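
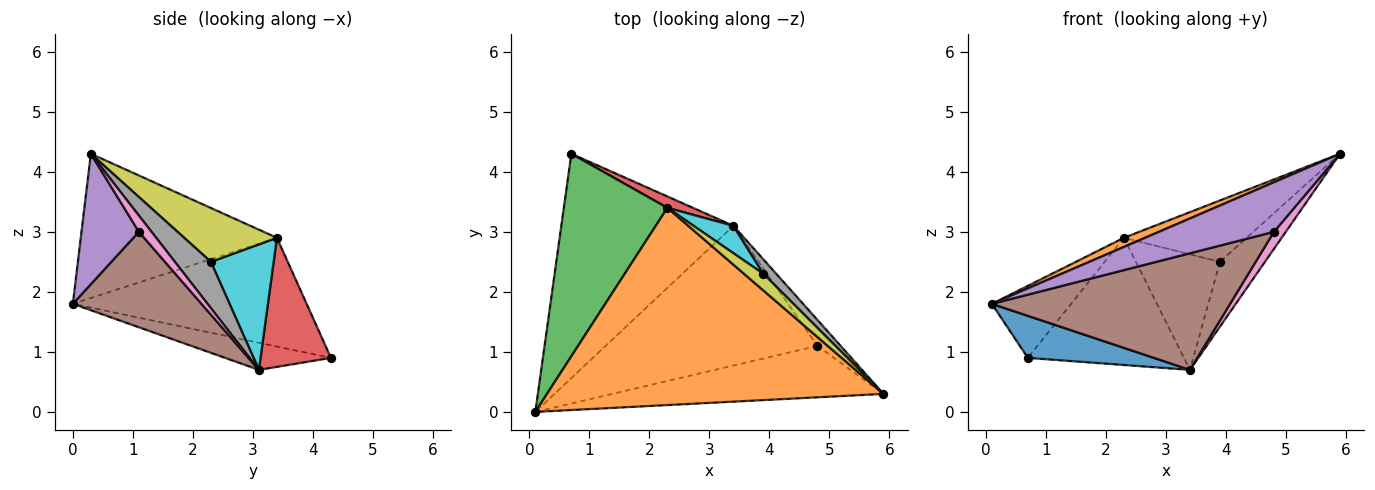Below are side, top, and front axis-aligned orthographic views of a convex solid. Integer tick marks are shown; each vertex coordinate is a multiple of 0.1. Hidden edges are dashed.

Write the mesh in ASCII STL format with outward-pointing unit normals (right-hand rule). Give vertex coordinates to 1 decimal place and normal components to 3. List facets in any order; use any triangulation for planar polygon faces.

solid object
 facet normal -0.153 -0.182 -0.971
  outer loop
   vertex 3.4 3.1 0.7
   vertex 0.1 0.0 1.8
   vertex 0.7 4.3 0.9
  endloop
 endfacet
 facet normal -0.394 -0.042 0.918
  outer loop
   vertex 2.3 3.4 2.9
   vertex 0.1 0.0 1.8
   vertex 5.9 0.3 4.3
  endloop
 endfacet
 facet normal -0.703 0.238 0.670
  outer loop
   vertex 2.3 3.4 2.9
   vertex 0.7 4.3 0.9
   vertex 0.1 0.0 1.8
  endloop
 endfacet
 facet normal 0.410 0.909 0.081
  outer loop
   vertex 2.3 3.4 2.9
   vertex 3.4 3.1 0.7
   vertex 0.7 4.3 0.9
  endloop
 endfacet
 facet normal 0.327 -0.656 -0.680
  outer loop
   vertex 4.8 1.1 3.0
   vertex 5.9 0.3 4.3
   vertex 0.1 0.0 1.8
  endloop
 endfacet
 facet normal 0.327 -0.606 -0.726
  outer loop
   vertex 4.8 1.1 3.0
   vertex 0.1 0.0 1.8
   vertex 3.4 3.1 0.7
  endloop
 endfacet
 facet normal 0.507 -0.474 -0.720
  outer loop
   vertex 4.8 1.1 3.0
   vertex 3.4 3.1 0.7
   vertex 5.9 0.3 4.3
  endloop
 endfacet
 facet normal 0.615 0.769 0.171
  outer loop
   vertex 3.9 2.3 2.5
   vertex 5.9 0.3 4.3
   vertex 3.4 3.1 0.7
  endloop
 endfacet
 facet normal 0.589 0.780 0.212
  outer loop
   vertex 3.9 2.3 2.5
   vertex 2.3 3.4 2.9
   vertex 5.9 0.3 4.3
  endloop
 endfacet
 facet normal 0.588 0.787 0.187
  outer loop
   vertex 3.9 2.3 2.5
   vertex 3.4 3.1 0.7
   vertex 2.3 3.4 2.9
  endloop
 endfacet
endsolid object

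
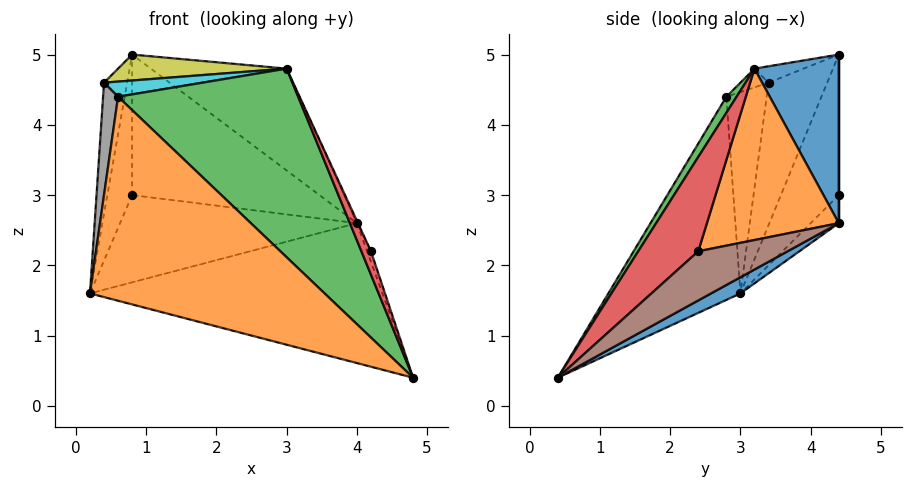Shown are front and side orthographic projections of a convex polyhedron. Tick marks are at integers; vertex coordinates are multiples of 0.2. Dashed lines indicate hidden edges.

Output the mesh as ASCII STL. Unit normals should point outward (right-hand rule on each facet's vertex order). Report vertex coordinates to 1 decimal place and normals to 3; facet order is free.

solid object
 facet normal 0.049 0.489 -0.871
  outer loop
   vertex 4.0 4.4 2.6
   vertex 4.8 0.4 0.4
   vertex 0.2 3.0 1.6
  endloop
 endfacet
 facet normal -0.490 -0.871 0.008
  outer loop
   vertex 0.6 2.8 4.4
   vertex 0.2 3.0 1.6
   vertex 4.8 0.4 0.4
  endloop
 endfacet
 facet normal -0.086 0.723 -0.686
  outer loop
   vertex 0.8 4.4 3.0
   vertex 4.0 4.4 2.6
   vertex 0.2 3.0 1.6
  endloop
 endfacet
 facet normal -0.919 0.394 0.000
  outer loop
   vertex 0.8 4.4 3.0
   vertex 0.2 3.0 1.6
   vertex 0.8 4.4 5.0
  endloop
 endfacet
 facet normal 0.000 1.000 0.000
  outer loop
   vertex 0.8 4.4 3.0
   vertex 0.8 4.4 5.0
   vertex 4.0 4.4 2.6
  endloop
 endfacet
 facet normal 0.961 0.041 0.274
  outer loop
   vertex 4.2 2.4 2.2
   vertex 4.8 0.4 0.4
   vertex 4.0 4.4 2.6
  endloop
 endfacet
 facet normal -0.930 0.367 0.013
  outer loop
   vertex 0.4 3.4 4.6
   vertex 0.8 4.4 5.0
   vertex 0.2 3.0 1.6
  endloop
 endfacet
 facet normal -0.932 -0.347 0.108
  outer loop
   vertex 0.4 3.4 4.6
   vertex 0.2 3.0 1.6
   vertex 0.6 2.8 4.4
  endloop
 endfacet
 facet normal -0.098 -0.336 0.937
  outer loop
   vertex 3.0 3.2 4.8
   vertex 0.8 4.4 5.0
   vertex 0.4 3.4 4.6
  endloop
 endfacet
 facet normal -0.098 -0.344 0.934
  outer loop
   vertex 3.0 3.2 4.8
   vertex 0.4 3.4 4.6
   vertex 0.6 2.8 4.4
  endloop
 endfacet
 facet normal 0.431 0.695 0.575
  outer loop
   vertex 3.0 3.2 4.8
   vertex 4.0 4.4 2.6
   vertex 0.8 4.4 5.0
  endloop
 endfacet
 facet normal 0.909 0.007 0.417
  outer loop
   vertex 3.0 3.2 4.8
   vertex 4.2 2.4 2.2
   vertex 4.0 4.4 2.6
  endloop
 endfacet
 facet normal 0.047 -0.834 0.550
  outer loop
   vertex 3.0 3.2 4.8
   vertex 0.6 2.8 4.4
   vertex 4.8 0.4 0.4
  endloop
 endfacet
 facet normal 0.882 -0.141 0.450
  outer loop
   vertex 3.0 3.2 4.8
   vertex 4.8 0.4 0.4
   vertex 4.2 2.4 2.2
  endloop
 endfacet
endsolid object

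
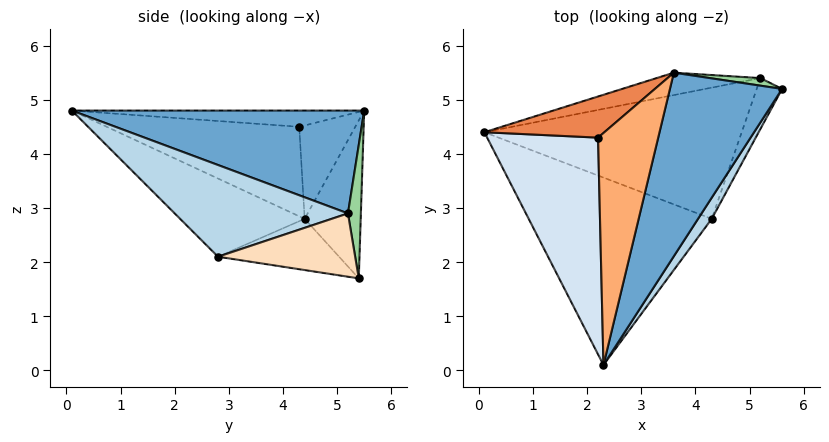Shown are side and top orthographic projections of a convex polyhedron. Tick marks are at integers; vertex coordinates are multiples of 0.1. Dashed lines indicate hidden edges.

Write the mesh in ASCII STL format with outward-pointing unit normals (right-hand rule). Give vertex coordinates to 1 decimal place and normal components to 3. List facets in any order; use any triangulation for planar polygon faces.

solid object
 facet normal 0.667 -0.161 0.728
  outer loop
   vertex 3.6 5.5 4.8
   vertex 2.3 0.1 4.8
   vertex 5.6 5.2 2.9
  endloop
 endfacet
 facet normal -0.333 -0.532 -0.779
  outer loop
   vertex 4.3 2.8 2.1
   vertex 2.3 0.1 4.8
   vertex 0.1 4.4 2.8
  endloop
 endfacet
 facet normal 0.854 -0.505 0.127
  outer loop
   vertex 4.3 2.8 2.1
   vertex 5.6 5.2 2.9
   vertex 2.3 0.1 4.8
  endloop
 endfacet
 facet normal -0.628 0.041 0.778
  outer loop
   vertex 2.2 4.3 4.5
   vertex 0.1 4.4 2.8
   vertex 2.3 0.1 4.8
  endloop
 endfacet
 facet normal -0.545 0.461 0.700
  outer loop
   vertex 2.2 4.3 4.5
   vertex 3.6 5.5 4.8
   vertex 0.1 4.4 2.8
  endloop
 endfacet
 facet normal -0.260 0.063 0.964
  outer loop
   vertex 2.2 4.3 4.5
   vertex 2.3 0.1 4.8
   vertex 3.6 5.5 4.8
  endloop
 endfacet
 facet normal -0.195 -0.083 -0.977
  outer loop
   vertex 5.2 5.4 1.7
   vertex 4.3 2.8 2.1
   vertex 0.1 4.4 2.8
  endloop
 endfacet
 facet normal 0.868 -0.354 -0.348
  outer loop
   vertex 5.2 5.4 1.7
   vertex 5.6 5.2 2.9
   vertex 4.3 2.8 2.1
  endloop
 endfacet
 facet normal -0.220 0.965 -0.145
  outer loop
   vertex 5.2 5.4 1.7
   vertex 0.1 4.4 2.8
   vertex 3.6 5.5 4.8
  endloop
 endfacet
 facet normal 0.227 0.970 0.086
  outer loop
   vertex 5.2 5.4 1.7
   vertex 3.6 5.5 4.8
   vertex 5.6 5.2 2.9
  endloop
 endfacet
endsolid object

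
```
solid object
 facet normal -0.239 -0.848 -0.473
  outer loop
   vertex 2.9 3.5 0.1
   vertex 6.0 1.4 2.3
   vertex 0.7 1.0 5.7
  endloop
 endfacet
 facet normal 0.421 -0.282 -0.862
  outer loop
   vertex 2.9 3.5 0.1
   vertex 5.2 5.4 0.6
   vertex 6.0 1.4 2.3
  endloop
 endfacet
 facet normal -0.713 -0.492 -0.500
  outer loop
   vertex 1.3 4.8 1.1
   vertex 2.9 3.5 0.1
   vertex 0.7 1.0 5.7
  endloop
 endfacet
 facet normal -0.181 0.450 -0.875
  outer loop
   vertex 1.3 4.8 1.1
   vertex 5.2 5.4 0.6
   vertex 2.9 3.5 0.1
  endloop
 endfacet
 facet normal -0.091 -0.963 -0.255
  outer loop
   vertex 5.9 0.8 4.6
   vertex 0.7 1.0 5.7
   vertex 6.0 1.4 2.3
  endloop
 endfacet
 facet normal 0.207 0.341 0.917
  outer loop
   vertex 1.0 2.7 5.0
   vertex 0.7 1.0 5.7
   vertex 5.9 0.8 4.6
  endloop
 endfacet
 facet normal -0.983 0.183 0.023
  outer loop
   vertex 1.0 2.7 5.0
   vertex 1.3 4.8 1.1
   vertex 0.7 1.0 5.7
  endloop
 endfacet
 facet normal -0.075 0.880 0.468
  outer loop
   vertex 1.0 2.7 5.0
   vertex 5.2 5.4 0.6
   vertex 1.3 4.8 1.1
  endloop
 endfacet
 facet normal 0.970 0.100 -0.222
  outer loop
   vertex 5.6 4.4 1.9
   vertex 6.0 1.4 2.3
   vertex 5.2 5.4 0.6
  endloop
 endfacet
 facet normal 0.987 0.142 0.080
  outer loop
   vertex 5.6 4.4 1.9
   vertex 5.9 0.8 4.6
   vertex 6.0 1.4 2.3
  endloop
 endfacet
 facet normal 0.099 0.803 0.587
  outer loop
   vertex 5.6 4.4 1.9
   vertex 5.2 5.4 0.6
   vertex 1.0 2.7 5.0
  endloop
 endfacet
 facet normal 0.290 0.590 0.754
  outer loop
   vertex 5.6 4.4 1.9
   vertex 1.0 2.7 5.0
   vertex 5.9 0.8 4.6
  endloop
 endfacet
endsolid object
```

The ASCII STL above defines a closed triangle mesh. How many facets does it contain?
12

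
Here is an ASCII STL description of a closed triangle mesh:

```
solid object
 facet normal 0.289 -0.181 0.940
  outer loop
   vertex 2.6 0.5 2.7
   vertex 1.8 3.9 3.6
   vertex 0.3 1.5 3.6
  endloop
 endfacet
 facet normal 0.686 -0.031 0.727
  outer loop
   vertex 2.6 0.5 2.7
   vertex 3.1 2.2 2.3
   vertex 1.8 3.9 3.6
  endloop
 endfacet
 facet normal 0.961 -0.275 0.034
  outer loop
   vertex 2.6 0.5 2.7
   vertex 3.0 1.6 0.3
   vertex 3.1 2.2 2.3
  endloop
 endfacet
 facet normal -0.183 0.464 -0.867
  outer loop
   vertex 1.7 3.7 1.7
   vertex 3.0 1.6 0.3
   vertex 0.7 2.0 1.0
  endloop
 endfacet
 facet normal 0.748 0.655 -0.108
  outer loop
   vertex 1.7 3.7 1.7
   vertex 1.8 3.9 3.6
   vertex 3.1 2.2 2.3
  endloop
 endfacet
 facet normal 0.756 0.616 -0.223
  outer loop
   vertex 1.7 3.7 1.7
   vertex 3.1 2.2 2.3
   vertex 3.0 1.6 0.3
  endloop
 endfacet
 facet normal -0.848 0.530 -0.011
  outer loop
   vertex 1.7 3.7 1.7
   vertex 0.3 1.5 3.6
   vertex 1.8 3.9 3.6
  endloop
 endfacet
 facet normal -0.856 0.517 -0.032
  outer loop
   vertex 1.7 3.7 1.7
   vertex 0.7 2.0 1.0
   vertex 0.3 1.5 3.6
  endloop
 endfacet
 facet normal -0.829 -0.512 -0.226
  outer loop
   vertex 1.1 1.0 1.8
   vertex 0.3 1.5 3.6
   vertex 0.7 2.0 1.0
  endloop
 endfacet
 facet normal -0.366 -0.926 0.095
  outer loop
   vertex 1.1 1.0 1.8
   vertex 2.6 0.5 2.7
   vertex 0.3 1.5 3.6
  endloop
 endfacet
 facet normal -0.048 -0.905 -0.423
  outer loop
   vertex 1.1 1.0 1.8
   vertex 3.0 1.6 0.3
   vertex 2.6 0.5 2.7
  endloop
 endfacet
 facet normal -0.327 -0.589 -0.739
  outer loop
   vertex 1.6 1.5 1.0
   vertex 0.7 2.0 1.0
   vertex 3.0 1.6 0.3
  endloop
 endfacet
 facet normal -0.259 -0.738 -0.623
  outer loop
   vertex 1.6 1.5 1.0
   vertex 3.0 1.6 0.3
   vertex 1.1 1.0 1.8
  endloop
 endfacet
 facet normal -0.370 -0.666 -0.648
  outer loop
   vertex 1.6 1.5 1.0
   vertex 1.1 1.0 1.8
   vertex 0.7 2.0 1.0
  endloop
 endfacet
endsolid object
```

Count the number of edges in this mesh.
21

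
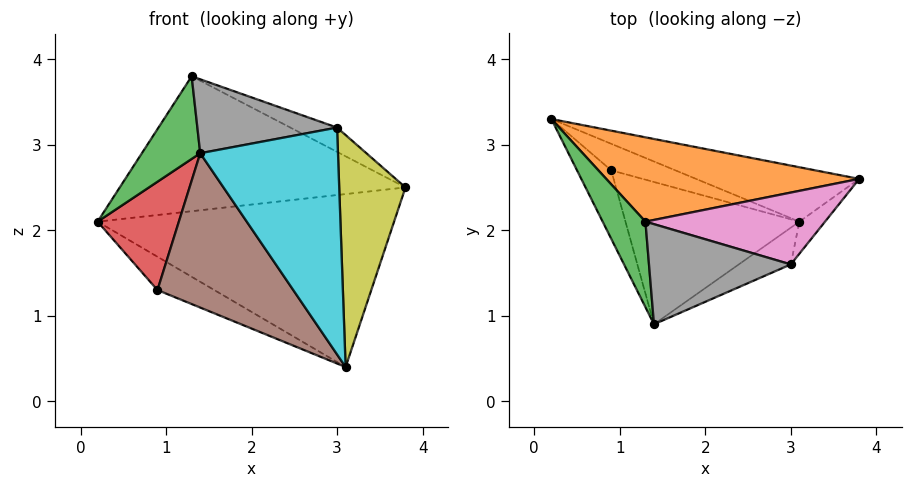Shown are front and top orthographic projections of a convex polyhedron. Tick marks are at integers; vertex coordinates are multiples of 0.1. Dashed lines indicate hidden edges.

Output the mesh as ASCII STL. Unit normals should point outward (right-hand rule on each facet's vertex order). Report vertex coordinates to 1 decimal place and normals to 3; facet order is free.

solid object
 facet normal 0.214 0.932 -0.293
  outer loop
   vertex 3.1 2.1 0.4
   vertex 0.2 3.3 2.1
   vertex 3.8 2.6 2.5
  endloop
 endfacet
 facet normal 0.105 0.843 0.527
  outer loop
   vertex 1.3 2.1 3.8
   vertex 3.8 2.6 2.5
   vertex 0.2 3.3 2.1
  endloop
 endfacet
 facet normal -0.882 -0.328 0.339
  outer loop
   vertex 1.3 2.1 3.8
   vertex 0.2 3.3 2.1
   vertex 1.4 0.9 2.9
  endloop
 endfacet
 facet normal -0.800 -0.507 -0.320
  outer loop
   vertex 0.9 2.7 1.3
   vertex 1.4 0.9 2.9
   vertex 0.2 3.3 2.1
  endloop
 endfacet
 facet normal -0.041 0.782 -0.622
  outer loop
   vertex 0.9 2.7 1.3
   vertex 0.2 3.3 2.1
   vertex 3.1 2.1 0.4
  endloop
 endfacet
 facet normal -0.431 -0.663 -0.612
  outer loop
   vertex 0.9 2.7 1.3
   vertex 3.1 2.1 0.4
   vertex 1.4 0.9 2.9
  endloop
 endfacet
 facet normal 0.394 0.294 0.871
  outer loop
   vertex 3.0 1.6 3.2
   vertex 3.8 2.6 2.5
   vertex 1.3 2.1 3.8
  endloop
 endfacet
 facet normal 0.108 -0.591 0.800
  outer loop
   vertex 3.0 1.6 3.2
   vertex 1.3 2.1 3.8
   vertex 1.4 0.9 2.9
  endloop
 endfacet
 facet normal 0.745 -0.660 -0.091
  outer loop
   vertex 3.0 1.6 3.2
   vertex 3.1 2.1 0.4
   vertex 3.8 2.6 2.5
  endloop
 endfacet
 facet normal 0.419 -0.896 -0.145
  outer loop
   vertex 3.0 1.6 3.2
   vertex 1.4 0.9 2.9
   vertex 3.1 2.1 0.4
  endloop
 endfacet
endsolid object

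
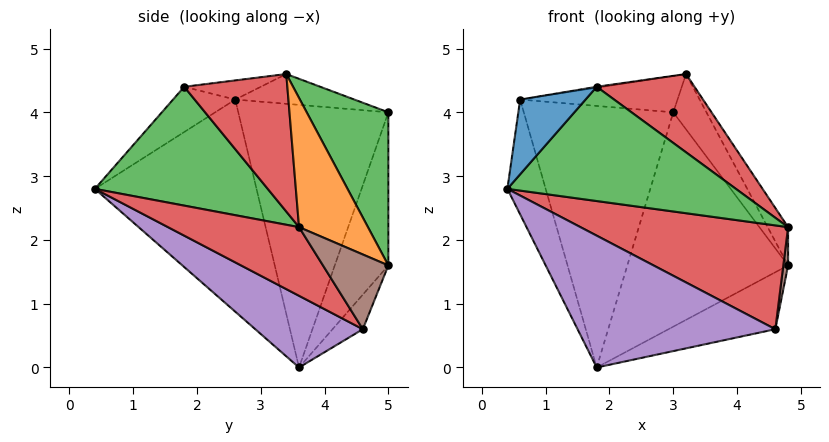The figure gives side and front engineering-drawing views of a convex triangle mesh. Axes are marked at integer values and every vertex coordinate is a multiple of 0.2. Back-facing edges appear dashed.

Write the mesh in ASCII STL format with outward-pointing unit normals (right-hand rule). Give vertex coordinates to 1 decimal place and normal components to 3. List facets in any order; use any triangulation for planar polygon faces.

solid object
 facet normal -0.308 0.923 -0.231
  outer loop
   vertex 4.8 5.0 1.6
   vertex 1.8 3.6 0.0
   vertex 3.0 5.0 4.0
  endloop
 endfacet
 facet normal 0.799 0.237 0.553
  outer loop
   vertex 3.2 3.4 4.6
   vertex 4.8 3.6 2.2
   vertex 4.8 5.0 1.6
  endloop
 endfacet
 facet normal 0.761 0.309 0.571
  outer loop
   vertex 3.2 3.4 4.6
   vertex 4.8 5.0 1.6
   vertex 3.0 5.0 4.0
  endloop
 endfacet
 facet normal 0.459 -0.727 -0.511
  outer loop
   vertex 4.6 4.6 0.6
   vertex 4.8 3.6 2.2
   vertex 0.4 0.4 2.8
  endloop
 endfacet
 facet normal 0.379 -0.698 -0.608
  outer loop
   vertex 4.6 4.6 0.6
   vertex 0.4 0.4 2.8
   vertex 1.8 3.6 0.0
  endloop
 endfacet
 facet normal 0.983 -0.072 -0.168
  outer loop
   vertex 4.6 4.6 0.6
   vertex 4.8 5.0 1.6
   vertex 4.8 3.6 2.2
  endloop
 endfacet
 facet normal -0.259 0.914 -0.314
  outer loop
   vertex 4.6 4.6 0.6
   vertex 1.8 3.6 0.0
   vertex 4.8 5.0 1.6
  endloop
 endfacet
 facet normal -0.238 0.315 0.919
  outer loop
   vertex 0.6 2.6 4.2
   vertex 3.2 3.4 4.6
   vertex 3.0 5.0 4.0
  endloop
 endfacet
 facet normal -0.950 0.225 -0.218
  outer loop
   vertex 0.6 2.6 4.2
   vertex 1.8 3.6 0.0
   vertex 0.4 0.4 2.8
  endloop
 endfacet
 facet normal -0.708 0.705 -0.034
  outer loop
   vertex 0.6 2.6 4.2
   vertex 3.0 5.0 4.0
   vertex 1.8 3.6 0.0
  endloop
 endfacet
 facet normal -0.433 -0.455 0.778
  outer loop
   vertex 1.8 1.8 4.4
   vertex 0.6 2.6 4.2
   vertex 0.4 0.4 2.8
  endloop
 endfacet
 facet normal -0.156 0.013 0.988
  outer loop
   vertex 1.8 1.8 4.4
   vertex 3.2 3.4 4.6
   vertex 0.6 2.6 4.2
  endloop
 endfacet
 facet normal 0.595 -0.786 0.168
  outer loop
   vertex 1.8 1.8 4.4
   vertex 0.4 0.4 2.8
   vertex 4.8 3.6 2.2
  endloop
 endfacet
 facet normal 0.667 -0.633 0.392
  outer loop
   vertex 1.8 1.8 4.4
   vertex 4.8 3.6 2.2
   vertex 3.2 3.4 4.6
  endloop
 endfacet
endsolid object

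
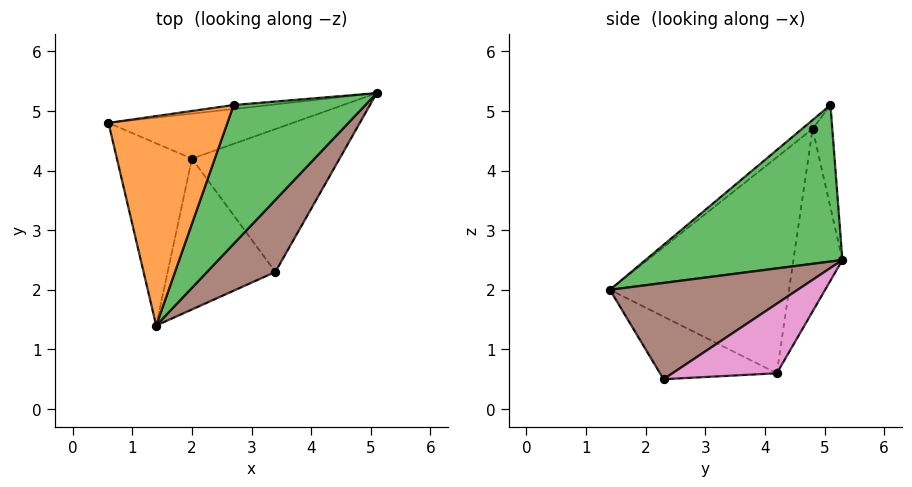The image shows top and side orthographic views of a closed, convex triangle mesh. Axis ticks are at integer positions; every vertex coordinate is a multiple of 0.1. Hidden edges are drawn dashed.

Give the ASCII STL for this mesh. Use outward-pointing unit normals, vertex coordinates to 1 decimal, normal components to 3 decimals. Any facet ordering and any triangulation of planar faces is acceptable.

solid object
 facet normal -0.133 0.990 -0.046
  outer loop
   vertex 2.7 5.1 5.1
   vertex 5.1 5.3 2.5
   vertex 0.6 4.8 4.7
  endloop
 endfacet
 facet normal -0.058 -0.629 0.775
  outer loop
   vertex 2.7 5.1 5.1
   vertex 0.6 4.8 4.7
   vertex 1.4 1.4 2.0
  endloop
 endfacet
 facet normal 0.595 -0.629 0.501
  outer loop
   vertex 2.7 5.1 5.1
   vertex 1.4 1.4 2.0
   vertex 5.1 5.3 2.5
  endloop
 endfacet
 facet normal -0.209 0.955 -0.211
  outer loop
   vertex 2.0 4.2 0.6
   vertex 0.6 4.8 4.7
   vertex 5.1 5.3 2.5
  endloop
 endfacet
 facet normal -0.944 0.038 -0.328
  outer loop
   vertex 2.0 4.2 0.6
   vertex 1.4 1.4 2.0
   vertex 0.6 4.8 4.7
  endloop
 endfacet
 facet normal 0.622 -0.647 0.441
  outer loop
   vertex 3.4 2.3 0.5
   vertex 5.1 5.3 2.5
   vertex 1.4 1.4 2.0
  endloop
 endfacet
 facet normal 0.401 0.340 -0.851
  outer loop
   vertex 3.4 2.3 0.5
   vertex 2.0 4.2 0.6
   vertex 5.1 5.3 2.5
  endloop
 endfacet
 facet normal -0.478 -0.309 -0.822
  outer loop
   vertex 3.4 2.3 0.5
   vertex 1.4 1.4 2.0
   vertex 2.0 4.2 0.6
  endloop
 endfacet
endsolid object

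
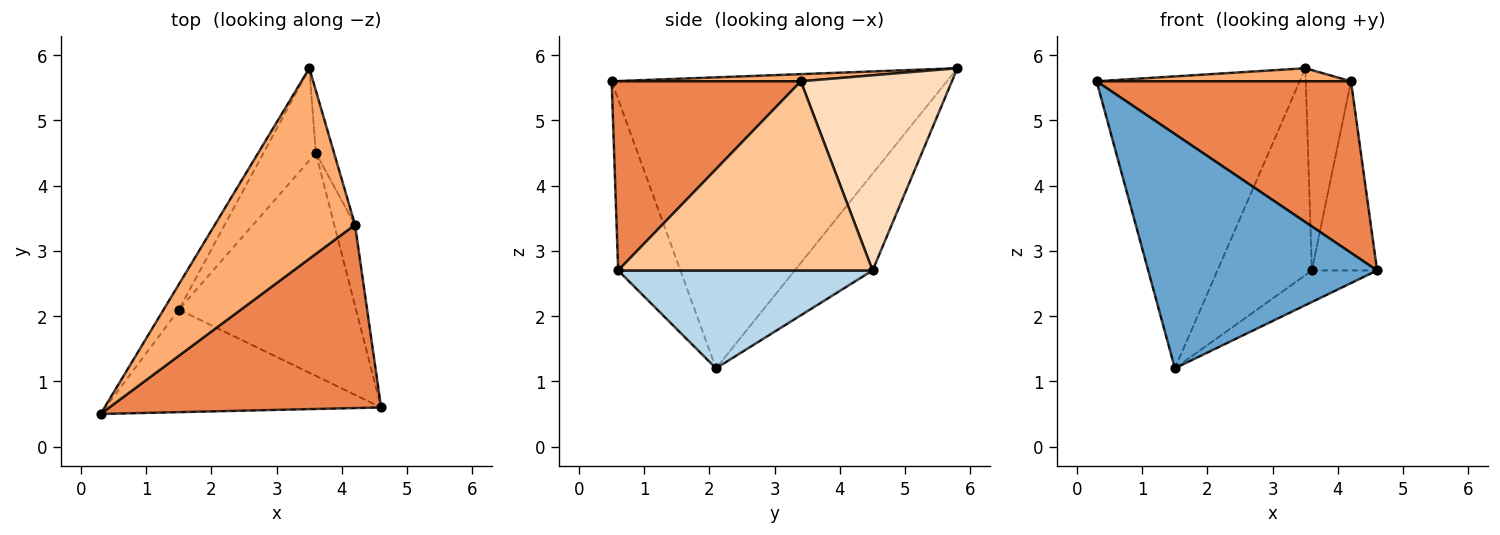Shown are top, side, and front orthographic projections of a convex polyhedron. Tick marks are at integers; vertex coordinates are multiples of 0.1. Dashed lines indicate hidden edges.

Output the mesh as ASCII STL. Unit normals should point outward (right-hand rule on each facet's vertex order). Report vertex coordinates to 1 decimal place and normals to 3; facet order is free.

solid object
 facet normal -0.242 -0.889 -0.389
  outer loop
   vertex 1.5 2.1 1.2
   vertex 4.6 0.6 2.7
   vertex 0.3 0.5 5.6
  endloop
 endfacet
 facet normal -0.854 0.518 -0.045
  outer loop
   vertex 1.5 2.1 1.2
   vertex 0.3 0.5 5.6
   vertex 3.5 5.8 5.8
  endloop
 endfacet
 facet normal 0.480 0.123 -0.869
  outer loop
   vertex 3.6 4.5 2.7
   vertex 4.6 0.6 2.7
   vertex 1.5 2.1 1.2
  endloop
 endfacet
 facet normal -0.601 0.730 -0.325
  outer loop
   vertex 3.6 4.5 2.7
   vertex 1.5 2.1 1.2
   vertex 3.5 5.8 5.8
  endloop
 endfacet
 facet normal 0.453 -0.609 0.651
  outer loop
   vertex 4.2 3.4 5.6
   vertex 0.3 0.5 5.6
   vertex 4.6 0.6 2.7
  endloop
 endfacet
 facet normal 0.051 -0.068 0.996
  outer loop
   vertex 4.2 3.4 5.6
   vertex 3.5 5.8 5.8
   vertex 0.3 0.5 5.6
  endloop
 endfacet
 facet normal 0.963 0.247 -0.106
  outer loop
   vertex 4.2 3.4 5.6
   vertex 4.6 0.6 2.7
   vertex 3.6 4.5 2.7
  endloop
 endfacet
 facet normal 0.954 0.286 -0.089
  outer loop
   vertex 4.2 3.4 5.6
   vertex 3.6 4.5 2.7
   vertex 3.5 5.8 5.8
  endloop
 endfacet
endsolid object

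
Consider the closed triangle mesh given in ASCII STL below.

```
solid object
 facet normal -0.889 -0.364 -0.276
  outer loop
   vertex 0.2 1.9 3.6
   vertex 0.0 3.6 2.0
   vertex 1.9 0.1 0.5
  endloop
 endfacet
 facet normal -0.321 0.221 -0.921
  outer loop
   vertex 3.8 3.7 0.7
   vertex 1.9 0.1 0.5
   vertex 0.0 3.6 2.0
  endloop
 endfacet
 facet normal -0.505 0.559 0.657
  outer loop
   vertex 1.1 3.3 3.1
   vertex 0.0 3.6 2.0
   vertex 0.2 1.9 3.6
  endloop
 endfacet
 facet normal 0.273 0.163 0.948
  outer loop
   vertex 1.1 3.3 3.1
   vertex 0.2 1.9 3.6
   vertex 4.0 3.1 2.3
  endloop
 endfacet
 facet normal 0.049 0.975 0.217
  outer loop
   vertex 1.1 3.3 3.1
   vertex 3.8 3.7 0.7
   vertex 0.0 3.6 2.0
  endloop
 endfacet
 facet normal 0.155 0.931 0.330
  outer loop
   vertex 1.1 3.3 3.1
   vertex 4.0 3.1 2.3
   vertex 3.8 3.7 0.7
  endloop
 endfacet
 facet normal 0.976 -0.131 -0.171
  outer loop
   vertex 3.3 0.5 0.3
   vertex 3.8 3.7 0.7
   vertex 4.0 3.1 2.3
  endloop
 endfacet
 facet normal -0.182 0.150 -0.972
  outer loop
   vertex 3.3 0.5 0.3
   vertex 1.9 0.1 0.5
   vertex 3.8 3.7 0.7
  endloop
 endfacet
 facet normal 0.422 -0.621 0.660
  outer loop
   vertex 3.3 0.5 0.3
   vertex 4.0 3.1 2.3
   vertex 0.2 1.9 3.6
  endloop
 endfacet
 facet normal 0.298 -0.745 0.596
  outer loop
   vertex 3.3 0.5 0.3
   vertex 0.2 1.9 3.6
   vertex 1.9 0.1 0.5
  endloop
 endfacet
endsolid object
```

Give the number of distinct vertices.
7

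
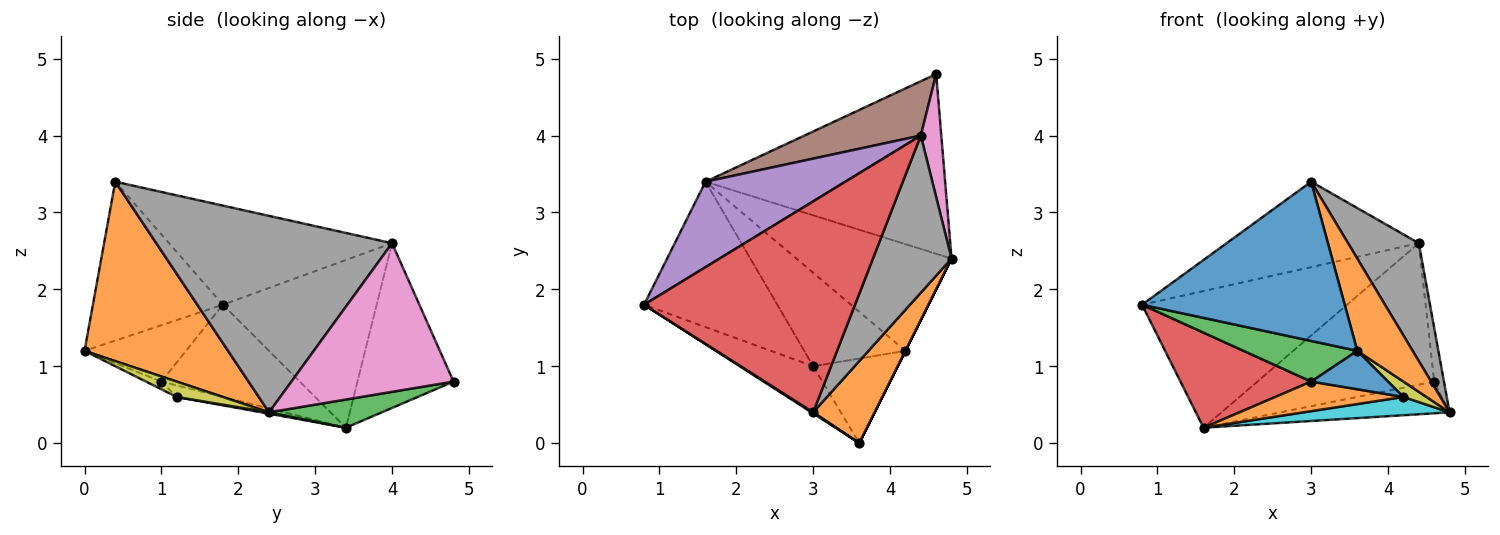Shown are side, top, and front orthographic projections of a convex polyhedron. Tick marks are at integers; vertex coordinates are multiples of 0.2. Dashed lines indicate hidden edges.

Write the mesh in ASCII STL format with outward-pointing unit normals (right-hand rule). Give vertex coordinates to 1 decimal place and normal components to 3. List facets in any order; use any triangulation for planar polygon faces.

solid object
 facet normal -0.540 -0.842 0.006
  outer loop
   vertex 3.6 0.0 1.2
   vertex 3.0 0.4 3.4
   vertex 0.8 1.8 1.8
  endloop
 endfacet
 facet normal 0.889 -0.343 0.305
  outer loop
   vertex 3.6 0.0 1.2
   vertex 4.8 2.4 0.4
   vertex 3.0 0.4 3.4
  endloop
 endfacet
 facet normal 0.115 0.173 -0.978
  outer loop
   vertex 1.6 3.4 0.2
   vertex 4.6 4.8 0.8
   vertex 4.8 2.4 0.4
  endloop
 endfacet
 facet normal -0.399 0.344 0.850
  outer loop
   vertex 4.4 4.0 2.6
   vertex 0.8 1.8 1.8
   vertex 3.0 0.4 3.4
  endloop
 endfacet
 facet normal -0.537 0.716 0.447
  outer loop
   vertex 4.4 4.0 2.6
   vertex 1.6 3.4 0.2
   vertex 0.8 1.8 1.8
  endloop
 endfacet
 facet normal -0.452 0.833 0.320
  outer loop
   vertex 4.4 4.0 2.6
   vertex 4.6 4.8 0.8
   vertex 1.6 3.4 0.2
  endloop
 endfacet
 facet normal 0.989 0.060 0.136
  outer loop
   vertex 4.4 4.0 2.6
   vertex 4.8 2.4 0.4
   vertex 4.6 4.8 0.8
  endloop
 endfacet
 facet normal 0.894 -0.268 0.358
  outer loop
   vertex 4.4 4.0 2.6
   vertex 3.0 0.4 3.4
   vertex 4.8 2.4 0.4
  endloop
 endfacet
 facet normal 0.894 -0.447 0.000
  outer loop
   vertex 4.2 1.2 0.6
   vertex 4.8 2.4 0.4
   vertex 3.6 0.0 1.2
  endloop
 endfacet
 facet normal 0.009 -0.169 -0.986
  outer loop
   vertex 4.2 1.2 0.6
   vertex 1.6 3.4 0.2
   vertex 4.8 2.4 0.4
  endloop
 endfacet
 facet normal -0.082 -0.412 -0.907
  outer loop
   vertex 3.0 1.0 0.8
   vertex 4.2 1.2 0.6
   vertex 3.6 0.0 1.2
  endloop
 endfacet
 facet normal -0.108 -0.300 -0.948
  outer loop
   vertex 3.0 1.0 0.8
   vertex 1.6 3.4 0.2
   vertex 4.2 1.2 0.6
  endloop
 endfacet
 facet normal -0.503 -0.564 -0.655
  outer loop
   vertex 3.0 1.0 0.8
   vertex 3.6 0.0 1.2
   vertex 0.8 1.8 1.8
  endloop
 endfacet
 facet normal -0.501 -0.474 -0.724
  outer loop
   vertex 3.0 1.0 0.8
   vertex 0.8 1.8 1.8
   vertex 1.6 3.4 0.2
  endloop
 endfacet
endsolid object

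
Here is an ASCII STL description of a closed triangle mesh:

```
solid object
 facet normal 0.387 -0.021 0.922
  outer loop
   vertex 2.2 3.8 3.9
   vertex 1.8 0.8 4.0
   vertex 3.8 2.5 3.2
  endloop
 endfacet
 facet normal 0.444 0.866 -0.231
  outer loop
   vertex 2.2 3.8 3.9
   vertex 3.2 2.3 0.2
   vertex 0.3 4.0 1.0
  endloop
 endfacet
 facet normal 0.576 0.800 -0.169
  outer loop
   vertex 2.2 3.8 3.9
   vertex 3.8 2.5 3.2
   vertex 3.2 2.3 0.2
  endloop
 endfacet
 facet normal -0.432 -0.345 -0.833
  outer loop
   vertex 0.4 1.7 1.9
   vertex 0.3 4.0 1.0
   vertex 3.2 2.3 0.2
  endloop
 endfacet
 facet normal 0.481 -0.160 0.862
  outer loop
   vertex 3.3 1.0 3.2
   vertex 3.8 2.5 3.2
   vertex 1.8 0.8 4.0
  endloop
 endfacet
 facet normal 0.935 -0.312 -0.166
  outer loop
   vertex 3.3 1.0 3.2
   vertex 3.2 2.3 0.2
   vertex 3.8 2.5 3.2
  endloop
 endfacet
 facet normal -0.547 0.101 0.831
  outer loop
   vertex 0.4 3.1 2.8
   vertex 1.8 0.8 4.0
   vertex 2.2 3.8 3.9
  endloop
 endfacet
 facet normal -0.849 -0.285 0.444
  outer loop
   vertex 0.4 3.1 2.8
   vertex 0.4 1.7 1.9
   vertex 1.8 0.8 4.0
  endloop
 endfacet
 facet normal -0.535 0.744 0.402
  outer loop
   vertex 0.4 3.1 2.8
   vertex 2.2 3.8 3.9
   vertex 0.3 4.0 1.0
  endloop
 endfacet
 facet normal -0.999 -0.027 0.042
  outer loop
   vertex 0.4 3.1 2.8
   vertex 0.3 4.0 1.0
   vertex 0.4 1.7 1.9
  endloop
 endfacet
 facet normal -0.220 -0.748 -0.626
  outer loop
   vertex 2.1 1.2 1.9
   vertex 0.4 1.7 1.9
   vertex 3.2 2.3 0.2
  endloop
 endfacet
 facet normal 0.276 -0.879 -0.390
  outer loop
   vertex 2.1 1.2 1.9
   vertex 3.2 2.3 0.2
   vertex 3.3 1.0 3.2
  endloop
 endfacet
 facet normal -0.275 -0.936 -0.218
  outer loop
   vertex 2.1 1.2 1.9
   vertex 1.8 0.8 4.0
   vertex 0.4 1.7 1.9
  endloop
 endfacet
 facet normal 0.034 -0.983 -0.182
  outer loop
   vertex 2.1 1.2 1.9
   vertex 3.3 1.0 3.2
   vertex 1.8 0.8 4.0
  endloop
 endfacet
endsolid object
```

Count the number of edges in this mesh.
21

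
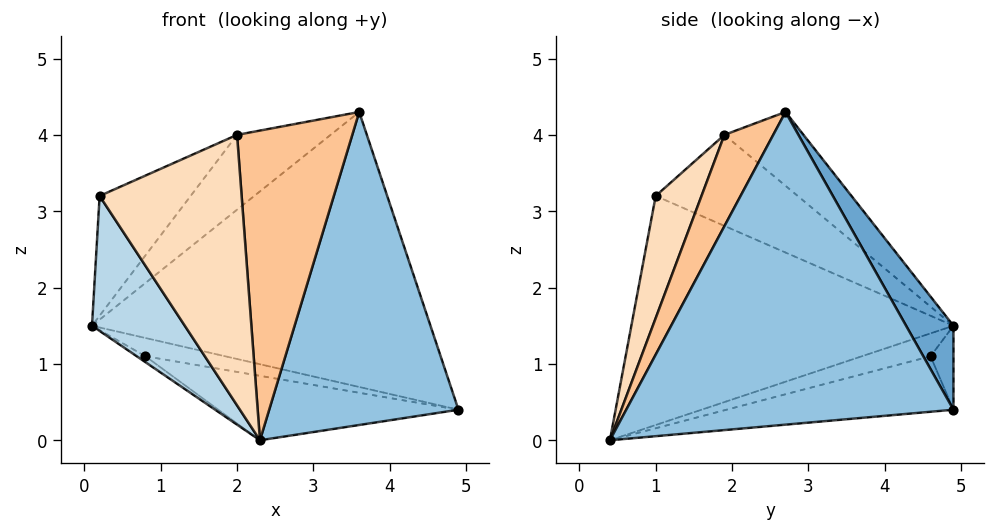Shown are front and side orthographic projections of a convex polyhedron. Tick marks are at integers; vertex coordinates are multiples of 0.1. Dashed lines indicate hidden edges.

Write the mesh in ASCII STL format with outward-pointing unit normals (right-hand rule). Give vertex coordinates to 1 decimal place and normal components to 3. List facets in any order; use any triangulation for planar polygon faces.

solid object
 facet normal 0.119 0.847 0.518
  outer loop
   vertex 3.6 2.7 4.3
   vertex 4.9 4.9 0.4
   vertex 0.1 4.9 1.5
  endloop
 endfacet
 facet normal 0.866 -0.501 0.006
  outer loop
   vertex 3.6 2.7 4.3
   vertex 2.3 0.4 0.0
   vertex 4.9 4.9 0.4
  endloop
 endfacet
 facet normal -0.832 -0.240 -0.501
  outer loop
   vertex 0.2 1.0 3.2
   vertex 0.1 4.9 1.5
   vertex 2.3 0.4 0.0
  endloop
 endfacet
 facet normal -0.176 0.614 -0.769
  outer loop
   vertex 0.8 4.6 1.1
   vertex 0.1 4.9 1.5
   vertex 4.9 4.9 0.4
  endloop
 endfacet
 facet normal -0.476 0.060 -0.878
  outer loop
   vertex 0.8 4.6 1.1
   vertex 2.3 0.4 0.0
   vertex 0.1 4.9 1.5
  endloop
 endfacet
 facet normal -0.179 0.189 -0.966
  outer loop
   vertex 0.8 4.6 1.1
   vertex 4.9 4.9 0.4
   vertex 2.3 0.4 0.0
  endloop
 endfacet
 facet normal 0.365 -0.862 0.351
  outer loop
   vertex 2.0 1.9 4.0
   vertex 2.3 0.4 0.0
   vertex 3.6 2.7 4.3
  endloop
 endfacet
 facet normal 0.287 -0.890 0.355
  outer loop
   vertex 2.0 1.9 4.0
   vertex 0.2 1.0 3.2
   vertex 2.3 0.4 0.0
  endloop
 endfacet
 facet normal -0.374 0.442 0.815
  outer loop
   vertex 2.0 1.9 4.0
   vertex 3.6 2.7 4.3
   vertex 0.1 4.9 1.5
  endloop
 endfacet
 facet normal -0.516 0.331 0.790
  outer loop
   vertex 2.0 1.9 4.0
   vertex 0.1 4.9 1.5
   vertex 0.2 1.0 3.2
  endloop
 endfacet
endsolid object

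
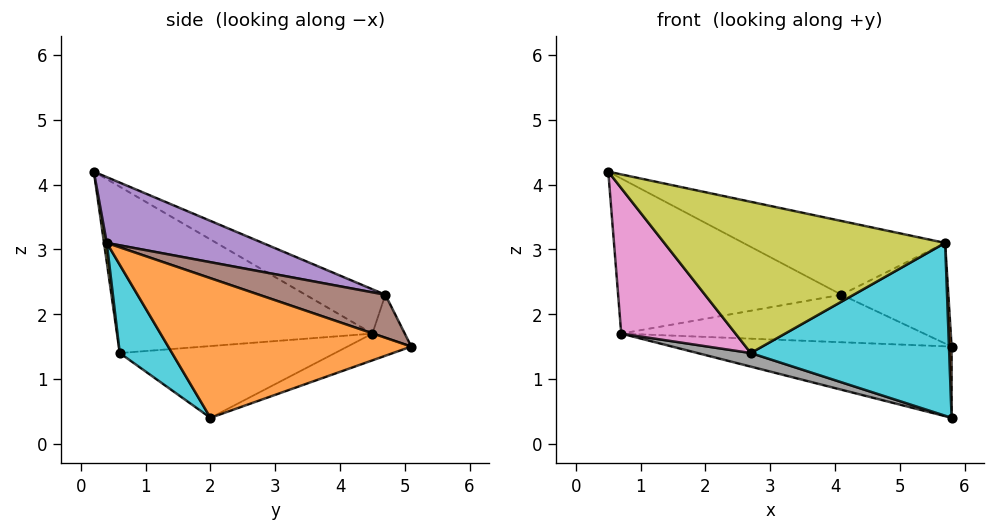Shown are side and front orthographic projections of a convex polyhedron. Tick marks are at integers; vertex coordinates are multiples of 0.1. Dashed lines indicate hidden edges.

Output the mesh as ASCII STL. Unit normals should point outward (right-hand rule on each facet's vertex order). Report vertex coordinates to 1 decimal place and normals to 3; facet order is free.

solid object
 facet normal -0.076 0.333 -0.940
  outer loop
   vertex 0.7 4.5 1.7
   vertex 5.8 5.1 1.5
   vertex 5.8 2.0 0.4
  endloop
 endfacet
 facet normal 0.999 -0.011 0.031
  outer loop
   vertex 5.7 0.4 3.1
   vertex 5.8 2.0 0.4
   vertex 5.8 5.1 1.5
  endloop
 endfacet
 facet normal -0.179 0.501 0.847
  outer loop
   vertex 4.1 4.7 2.3
   vertex 0.7 4.5 1.7
   vertex 0.5 0.2 4.2
  endloop
 endfacet
 facet normal -0.103 0.960 0.262
  outer loop
   vertex 4.1 4.7 2.3
   vertex 5.8 5.1 1.5
   vertex 0.7 4.5 1.7
  endloop
 endfacet
 facet normal 0.191 0.248 0.950
  outer loop
   vertex 4.1 4.7 2.3
   vertex 0.5 0.2 4.2
   vertex 5.7 0.4 3.1
  endloop
 endfacet
 facet normal 0.349 0.295 0.889
  outer loop
   vertex 4.1 4.7 2.3
   vertex 5.7 0.4 3.1
   vertex 5.8 5.1 1.5
  endloop
 endfacet
 facet normal -0.721 -0.323 -0.613
  outer loop
   vertex 2.7 0.6 1.4
   vertex 0.5 0.2 4.2
   vertex 0.7 4.5 1.7
  endloop
 endfacet
 facet normal -0.278 -0.069 -0.958
  outer loop
   vertex 2.7 0.6 1.4
   vertex 0.7 4.5 1.7
   vertex 5.8 2.0 0.4
  endloop
 endfacet
 facet normal 0.010 -0.991 -0.134
  outer loop
   vertex 2.7 0.6 1.4
   vertex 5.7 0.4 3.1
   vertex 0.5 0.2 4.2
  endloop
 endfacet
 facet normal 0.222 -0.842 -0.491
  outer loop
   vertex 2.7 0.6 1.4
   vertex 5.8 2.0 0.4
   vertex 5.7 0.4 3.1
  endloop
 endfacet
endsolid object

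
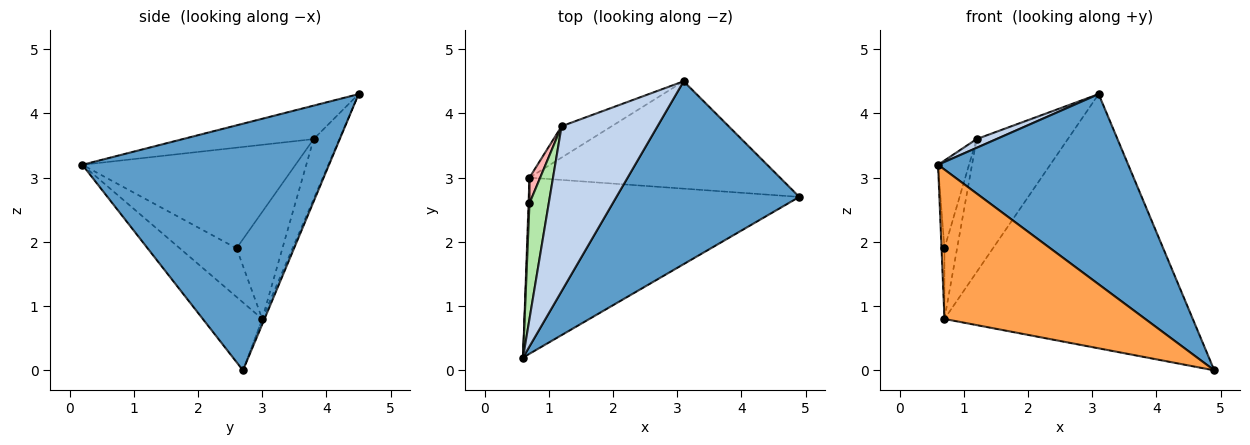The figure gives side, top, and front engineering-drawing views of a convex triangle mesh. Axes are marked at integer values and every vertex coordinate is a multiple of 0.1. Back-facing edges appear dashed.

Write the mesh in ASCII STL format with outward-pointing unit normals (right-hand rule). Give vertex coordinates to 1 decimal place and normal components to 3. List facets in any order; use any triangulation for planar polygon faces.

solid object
 facet normal 0.683 -0.527 0.506
  outer loop
   vertex 3.1 4.5 4.3
   vertex 0.6 0.2 3.2
   vertex 4.9 2.7 0.0
  endloop
 endfacet
 facet normal -0.329 -0.050 0.943
  outer loop
   vertex 1.2 3.8 3.6
   vertex 0.6 0.2 3.2
   vertex 3.1 4.5 4.3
  endloop
 endfacet
 facet normal -0.188 -0.635 -0.749
  outer loop
   vertex 0.7 3.0 0.8
   vertex 4.9 2.7 0.0
   vertex 0.6 0.2 3.2
  endloop
 endfacet
 facet normal -0.008 0.921 -0.389
  outer loop
   vertex 0.7 3.0 0.8
   vertex 3.1 4.5 4.3
   vertex 4.9 2.7 0.0
  endloop
 endfacet
 facet normal -0.264 0.939 -0.221
  outer loop
   vertex 0.7 3.0 0.8
   vertex 1.2 3.8 3.6
   vertex 3.1 4.5 4.3
  endloop
 endfacet
 facet normal -0.972 0.141 0.186
  outer loop
   vertex 0.7 2.6 1.9
   vertex 0.6 0.2 3.2
   vertex 1.2 3.8 3.6
  endloop
 endfacet
 facet normal -0.998 0.052 0.019
  outer loop
   vertex 0.7 2.6 1.9
   vertex 0.7 3.0 0.8
   vertex 0.6 0.2 3.2
  endloop
 endfacet
 facet normal -0.960 0.264 0.096
  outer loop
   vertex 0.7 2.6 1.9
   vertex 1.2 3.8 3.6
   vertex 0.7 3.0 0.8
  endloop
 endfacet
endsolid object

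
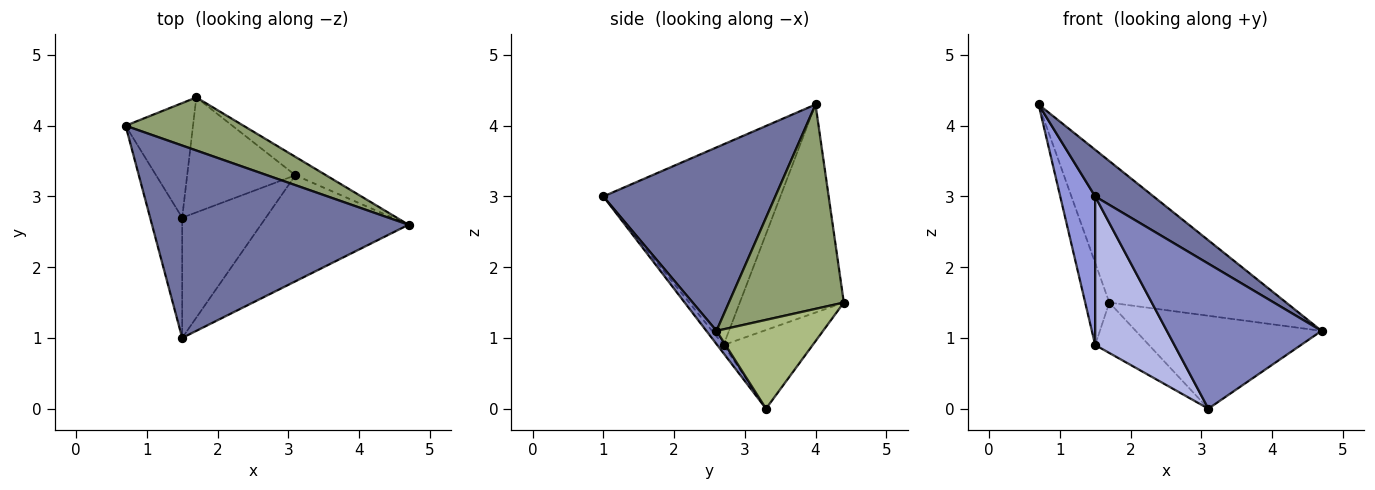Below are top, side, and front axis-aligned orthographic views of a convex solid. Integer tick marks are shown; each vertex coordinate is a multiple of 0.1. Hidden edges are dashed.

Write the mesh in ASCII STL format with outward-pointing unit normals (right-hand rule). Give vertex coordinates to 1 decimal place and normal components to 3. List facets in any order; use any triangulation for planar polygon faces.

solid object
 facet normal 0.571 -0.194 0.798
  outer loop
   vertex 1.5 1.0 3.0
   vertex 4.7 2.6 1.1
   vertex 0.7 4.0 4.3
  endloop
 endfacet
 facet normal 0.053 -0.806 -0.590
  outer loop
   vertex 3.1 3.3 0.0
   vertex 4.7 2.6 1.1
   vertex 1.5 1.0 3.0
  endloop
 endfacet
 facet normal -0.969 -0.191 -0.155
  outer loop
   vertex 1.5 2.7 0.9
   vertex 1.5 1.0 3.0
   vertex 0.7 4.0 4.3
  endloop
 endfacet
 facet normal -0.062 -0.776 -0.628
  outer loop
   vertex 1.5 2.7 0.9
   vertex 3.1 3.3 0.0
   vertex 1.5 1.0 3.0
  endloop
 endfacet
 facet normal 0.520 0.800 0.300
  outer loop
   vertex 1.7 4.4 1.5
   vertex 0.7 4.0 4.3
   vertex 4.7 2.6 1.1
  endloop
 endfacet
 facet normal 0.490 0.855 -0.169
  outer loop
   vertex 1.7 4.4 1.5
   vertex 4.7 2.6 1.1
   vertex 3.1 3.3 0.0
  endloop
 endfacet
 facet normal -0.929 0.216 -0.301
  outer loop
   vertex 1.7 4.4 1.5
   vertex 1.5 2.7 0.9
   vertex 0.7 4.0 4.3
  endloop
 endfacet
 facet normal -0.554 0.334 -0.762
  outer loop
   vertex 1.7 4.4 1.5
   vertex 3.1 3.3 0.0
   vertex 1.5 2.7 0.9
  endloop
 endfacet
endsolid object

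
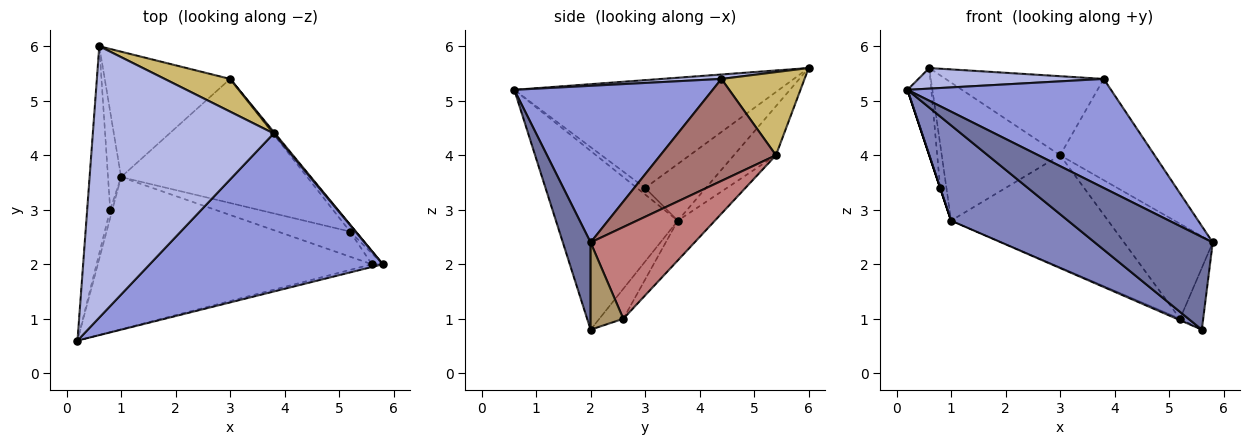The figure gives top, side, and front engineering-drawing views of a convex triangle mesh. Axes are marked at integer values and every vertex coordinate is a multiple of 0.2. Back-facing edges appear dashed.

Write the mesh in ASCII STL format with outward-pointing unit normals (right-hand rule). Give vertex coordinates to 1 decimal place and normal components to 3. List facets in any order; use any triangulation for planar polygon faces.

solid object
 facet normal 0.229 -0.973 -0.029
  outer loop
   vertex 5.6 2.0 0.8
   vertex 5.8 2.0 2.4
   vertex 0.2 0.6 5.2
  endloop
 endfacet
 facet normal -0.484 -0.464 -0.742
  outer loop
   vertex 1.0 3.6 2.8
   vertex 5.6 2.0 0.8
   vertex 0.2 0.6 5.2
  endloop
 endfacet
 facet normal 0.484 -0.497 0.720
  outer loop
   vertex 3.8 4.4 5.4
   vertex 0.2 0.6 5.2
   vertex 5.8 2.0 2.4
  endloop
 endfacet
 facet normal 0.024 -0.076 0.997
  outer loop
   vertex 3.8 4.4 5.4
   vertex 0.6 6.0 5.6
   vertex 0.2 0.6 5.2
  endloop
 endfacet
 facet normal -0.974 0.088 -0.208
  outer loop
   vertex 0.8 3.0 3.4
   vertex 0.2 0.6 5.2
   vertex 0.6 6.0 5.6
  endloop
 endfacet
 facet normal -0.949 0.000 -0.316
  outer loop
   vertex 0.8 3.0 3.4
   vertex 1.0 3.6 2.8
   vertex 0.2 0.6 5.2
  endloop
 endfacet
 facet normal -0.970 0.099 -0.224
  outer loop
   vertex 0.8 3.0 3.4
   vertex 0.6 6.0 5.6
   vertex 1.0 3.6 2.8
  endloop
 endfacet
 facet normal -0.383 0.052 -0.922
  outer loop
   vertex 5.2 2.6 1.0
   vertex 5.6 2.0 0.8
   vertex 1.0 3.6 2.8
  endloop
 endfacet
 facet normal 0.812 0.575 -0.101
  outer loop
   vertex 5.2 2.6 1.0
   vertex 5.8 2.0 2.4
   vertex 5.6 2.0 0.8
  endloop
 endfacet
 facet normal 0.437 0.831 0.344
  outer loop
   vertex 3.0 5.4 4.0
   vertex 0.6 6.0 5.6
   vertex 3.8 4.4 5.4
  endloop
 endfacet
 facet normal -0.254 0.716 -0.650
  outer loop
   vertex 3.0 5.4 4.0
   vertex 1.0 3.6 2.8
   vertex 0.6 6.0 5.6
  endloop
 endfacet
 facet normal -0.156 0.662 -0.733
  outer loop
   vertex 3.0 5.4 4.0
   vertex 5.2 2.6 1.0
   vertex 1.0 3.6 2.8
  endloop
 endfacet
 facet normal 0.774 0.633 0.010
  outer loop
   vertex 3.0 5.4 4.0
   vertex 3.8 4.4 5.4
   vertex 5.8 2.0 2.4
  endloop
 endfacet
 facet normal 0.760 0.648 -0.048
  outer loop
   vertex 3.0 5.4 4.0
   vertex 5.8 2.0 2.4
   vertex 5.2 2.6 1.0
  endloop
 endfacet
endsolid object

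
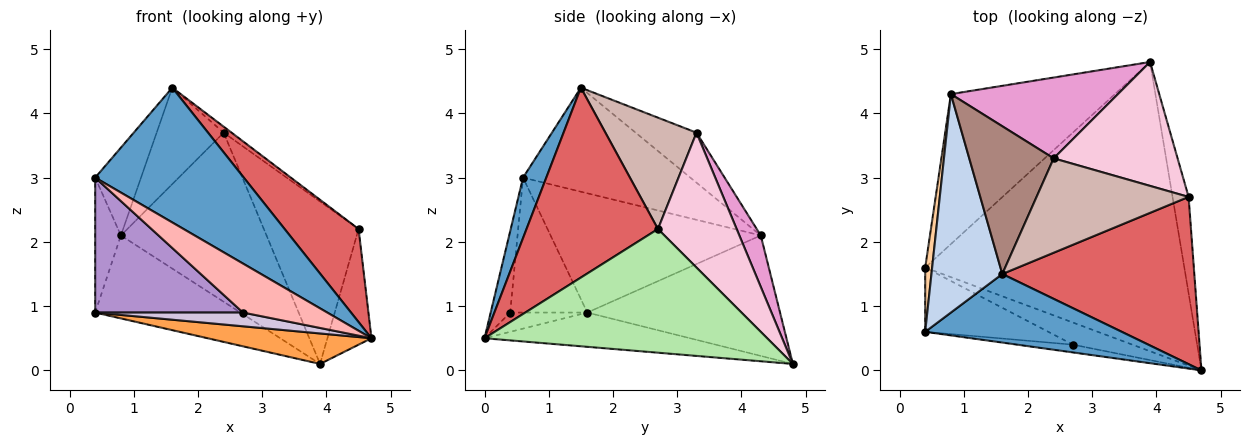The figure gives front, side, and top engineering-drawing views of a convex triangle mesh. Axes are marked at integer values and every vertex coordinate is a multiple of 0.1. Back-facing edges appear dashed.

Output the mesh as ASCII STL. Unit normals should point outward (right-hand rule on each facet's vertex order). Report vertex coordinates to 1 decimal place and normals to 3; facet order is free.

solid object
 facet normal 0.138 -0.883 0.449
  outer loop
   vertex 1.6 1.5 4.4
   vertex 0.4 0.6 3.0
   vertex 4.7 0.0 0.5
  endloop
 endfacet
 facet normal -0.806 0.221 0.549
  outer loop
   vertex 0.8 4.3 2.1
   vertex 0.4 0.6 3.0
   vertex 1.6 1.5 4.4
  endloop
 endfacet
 facet normal -0.130 -0.104 -0.986
  outer loop
   vertex 0.4 1.6 0.9
   vertex 3.9 4.8 0.1
   vertex 4.7 0.0 0.5
  endloop
 endfacet
 facet normal -0.991 0.121 0.058
  outer loop
   vertex 0.4 1.6 0.9
   vertex 0.4 0.6 3.0
   vertex 0.8 4.3 2.1
  endloop
 endfacet
 facet normal -0.541 0.407 -0.736
  outer loop
   vertex 0.4 1.6 0.9
   vertex 0.8 4.3 2.1
   vertex 3.9 4.8 0.1
  endloop
 endfacet
 facet normal 0.980 0.153 -0.127
  outer loop
   vertex 4.5 2.7 2.2
   vertex 4.7 0.0 0.5
   vertex 3.9 4.8 0.1
  endloop
 endfacet
 facet normal 0.654 -0.368 0.661
  outer loop
   vertex 4.5 2.7 2.2
   vertex 1.6 1.5 4.4
   vertex 4.7 0.0 0.5
  endloop
 endfacet
 facet normal -0.223 -0.963 -0.153
  outer loop
   vertex 2.7 0.4 0.9
   vertex 4.7 0.0 0.5
   vertex 0.4 0.6 3.0
  endloop
 endfacet
 facet normal -0.426 -0.817 -0.389
  outer loop
   vertex 2.7 0.4 0.9
   vertex 0.4 0.6 3.0
   vertex 0.4 1.6 0.9
  endloop
 endfacet
 facet normal -0.266 -0.509 -0.819
  outer loop
   vertex 2.7 0.4 0.9
   vertex 0.4 1.6 0.9
   vertex 4.7 0.0 0.5
  endloop
 endfacet
 facet normal -0.444 0.489 0.750
  outer loop
   vertex 2.4 3.3 3.7
   vertex 0.8 4.3 2.1
   vertex 1.6 1.5 4.4
  endloop
 endfacet
 facet normal 0.590 0.051 0.806
  outer loop
   vertex 2.4 3.3 3.7
   vertex 1.6 1.5 4.4
   vertex 4.5 2.7 2.2
  endloop
 endfacet
 facet normal 0.132 0.894 0.427
  outer loop
   vertex 2.4 3.3 3.7
   vertex 3.9 4.8 0.1
   vertex 0.8 4.3 2.1
  endloop
 endfacet
 facet normal 0.551 0.664 0.506
  outer loop
   vertex 2.4 3.3 3.7
   vertex 4.5 2.7 2.2
   vertex 3.9 4.8 0.1
  endloop
 endfacet
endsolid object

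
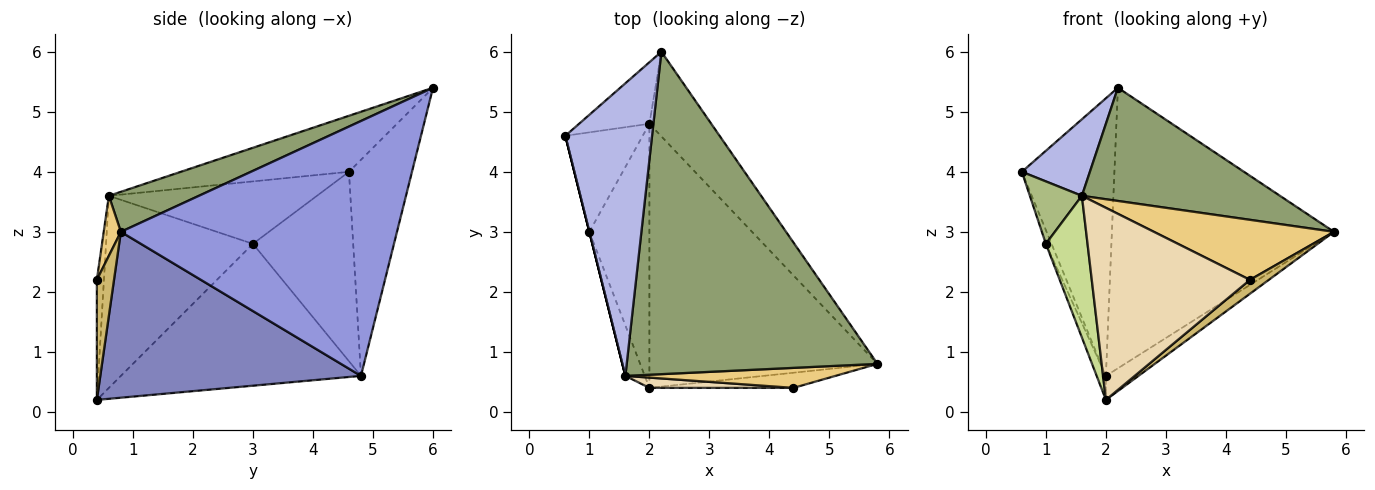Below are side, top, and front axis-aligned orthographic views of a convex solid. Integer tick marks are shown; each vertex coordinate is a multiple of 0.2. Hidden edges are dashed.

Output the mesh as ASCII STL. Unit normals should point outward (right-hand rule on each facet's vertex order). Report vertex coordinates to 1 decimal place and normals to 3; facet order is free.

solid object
 facet normal -0.554 0.813 -0.180
  outer loop
   vertex 2.0 4.8 0.6
   vertex 0.6 4.6 4.0
   vertex 2.2 6.0 5.4
  endloop
 endfacet
 facet normal 0.587 0.073 -0.807
  outer loop
   vertex 2.0 4.8 0.6
   vertex 5.8 0.8 3.0
   vertex 2.0 0.4 0.2
  endloop
 endfacet
 facet normal 0.766 0.616 -0.186
  outer loop
   vertex 2.0 4.8 0.6
   vertex 2.2 6.0 5.4
   vertex 5.8 0.8 3.0
  endloop
 endfacet
 facet normal -0.530 -0.215 0.820
  outer loop
   vertex 1.6 0.6 3.6
   vertex 2.2 6.0 5.4
   vertex 0.6 4.6 4.0
  endloop
 endfacet
 facet normal 0.149 -0.328 0.933
  outer loop
   vertex 1.6 0.6 3.6
   vertex 5.8 0.8 3.0
   vertex 2.2 6.0 5.4
  endloop
 endfacet
 facet normal -0.970 -0.243 0.000
  outer loop
   vertex 1.0 3.0 2.8
   vertex 1.6 0.6 3.6
   vertex 0.6 4.6 4.0
  endloop
 endfacet
 facet normal -0.958 -0.272 -0.097
  outer loop
   vertex 1.0 3.0 2.8
   vertex 2.0 0.4 0.2
   vertex 1.6 0.6 3.6
  endloop
 endfacet
 facet normal -0.924 0.052 -0.378
  outer loop
   vertex 1.0 3.0 2.8
   vertex 0.6 4.6 4.0
   vertex 2.0 4.8 0.6
  endloop
 endfacet
 facet normal -0.920 0.035 -0.389
  outer loop
   vertex 1.0 3.0 2.8
   vertex 2.0 4.8 0.6
   vertex 2.0 0.4 0.2
  endloop
 endfacet
 facet normal 0.523 -0.576 -0.628
  outer loop
   vertex 4.4 0.4 2.2
   vertex 2.0 0.4 0.2
   vertex 5.8 0.8 3.0
  endloop
 endfacet
 facet normal 0.090 -0.945 0.315
  outer loop
   vertex 4.4 0.4 2.2
   vertex 5.8 0.8 3.0
   vertex 1.6 0.6 3.6
  endloop
 endfacet
 facet normal -0.045 -0.998 0.053
  outer loop
   vertex 4.4 0.4 2.2
   vertex 1.6 0.6 3.6
   vertex 2.0 0.4 0.2
  endloop
 endfacet
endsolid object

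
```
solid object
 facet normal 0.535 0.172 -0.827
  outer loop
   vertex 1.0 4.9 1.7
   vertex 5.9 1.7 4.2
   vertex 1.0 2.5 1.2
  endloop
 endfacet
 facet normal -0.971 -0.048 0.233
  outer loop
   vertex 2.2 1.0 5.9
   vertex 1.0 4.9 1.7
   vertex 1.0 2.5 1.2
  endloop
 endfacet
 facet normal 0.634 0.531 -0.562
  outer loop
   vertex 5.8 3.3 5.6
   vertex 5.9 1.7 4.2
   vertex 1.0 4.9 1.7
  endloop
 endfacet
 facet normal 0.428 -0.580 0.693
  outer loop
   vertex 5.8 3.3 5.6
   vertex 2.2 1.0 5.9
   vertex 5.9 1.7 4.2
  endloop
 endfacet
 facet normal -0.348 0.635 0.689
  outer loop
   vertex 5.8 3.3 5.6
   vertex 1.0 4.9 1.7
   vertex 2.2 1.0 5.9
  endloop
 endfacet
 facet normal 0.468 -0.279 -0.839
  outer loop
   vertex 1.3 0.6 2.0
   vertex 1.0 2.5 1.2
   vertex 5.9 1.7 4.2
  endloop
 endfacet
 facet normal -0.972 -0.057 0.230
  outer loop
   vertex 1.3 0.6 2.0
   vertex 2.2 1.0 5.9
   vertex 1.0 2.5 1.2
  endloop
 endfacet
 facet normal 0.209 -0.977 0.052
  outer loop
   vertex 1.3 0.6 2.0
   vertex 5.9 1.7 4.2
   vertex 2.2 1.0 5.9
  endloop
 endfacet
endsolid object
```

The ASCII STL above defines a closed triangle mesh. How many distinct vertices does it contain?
6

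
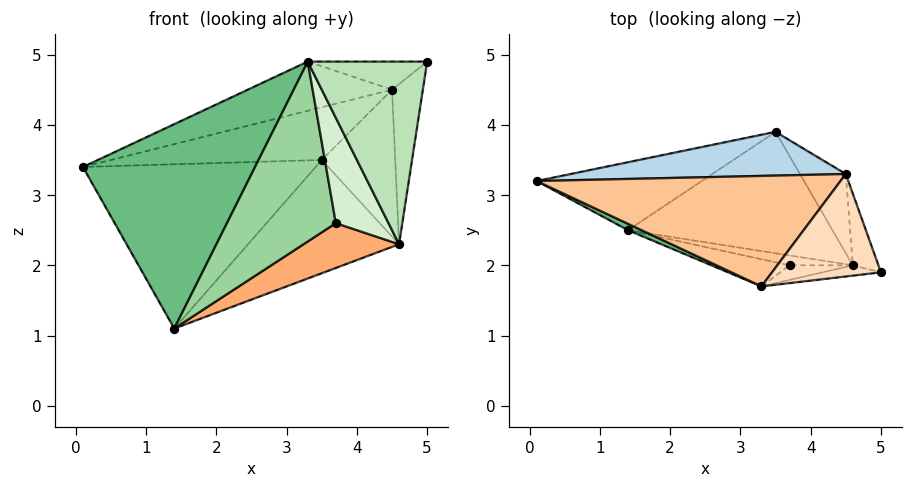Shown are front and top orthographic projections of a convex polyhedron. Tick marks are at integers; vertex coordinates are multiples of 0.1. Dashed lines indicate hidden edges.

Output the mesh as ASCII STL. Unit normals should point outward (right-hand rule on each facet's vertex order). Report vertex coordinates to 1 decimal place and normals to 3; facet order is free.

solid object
 facet normal -0.176 0.910 -0.376
  outer loop
   vertex 1.4 2.5 1.1
   vertex 0.1 3.2 3.4
   vertex 3.5 3.9 3.5
  endloop
 endfacet
 facet normal 0.356 0.638 -0.683
  outer loop
   vertex 4.6 2.0 2.3
   vertex 1.4 2.5 1.1
   vertex 3.5 3.9 3.5
  endloop
 endfacet
 facet normal -0.174 0.758 0.629
  outer loop
   vertex 4.5 3.3 4.5
   vertex 3.5 3.9 3.5
   vertex 0.1 3.2 3.4
  endloop
 endfacet
 facet normal 0.945 0.299 -0.134
  outer loop
   vertex 4.5 3.3 4.5
   vertex 5.0 1.9 4.9
   vertex 4.6 2.0 2.3
  endloop
 endfacet
 facet normal 0.708 0.622 -0.335
  outer loop
   vertex 4.5 3.3 4.5
   vertex 4.6 2.0 2.3
   vertex 3.5 3.9 3.5
  endloop
 endfacet
 facet normal -0.072 -0.974 -0.215
  outer loop
   vertex 3.7 2.0 2.6
   vertex 1.4 2.5 1.1
   vertex 4.6 2.0 2.3
  endloop
 endfacet
 facet normal -0.231 0.396 0.889
  outer loop
   vertex 3.3 1.7 4.9
   vertex 4.5 3.3 4.5
   vertex 0.1 3.2 3.4
  endloop
 endfacet
 facet normal -0.031 0.264 0.964
  outer loop
   vertex 3.3 1.7 4.9
   vertex 5.0 1.9 4.9
   vertex 4.5 3.3 4.5
  endloop
 endfacet
 facet normal -0.435 -0.900 0.028
  outer loop
   vertex 3.3 1.7 4.9
   vertex 0.1 3.2 3.4
   vertex 1.4 2.5 1.1
  endloop
 endfacet
 facet normal -0.117 -0.982 -0.148
  outer loop
   vertex 3.3 1.7 4.9
   vertex 1.4 2.5 1.1
   vertex 3.7 2.0 2.6
  endloop
 endfacet
 facet normal 0.117 -0.992 -0.056
  outer loop
   vertex 3.3 1.7 4.9
   vertex 4.6 2.0 2.3
   vertex 5.0 1.9 4.9
  endloop
 endfacet
 facet normal -0.046 -0.990 -0.137
  outer loop
   vertex 3.3 1.7 4.9
   vertex 3.7 2.0 2.6
   vertex 4.6 2.0 2.3
  endloop
 endfacet
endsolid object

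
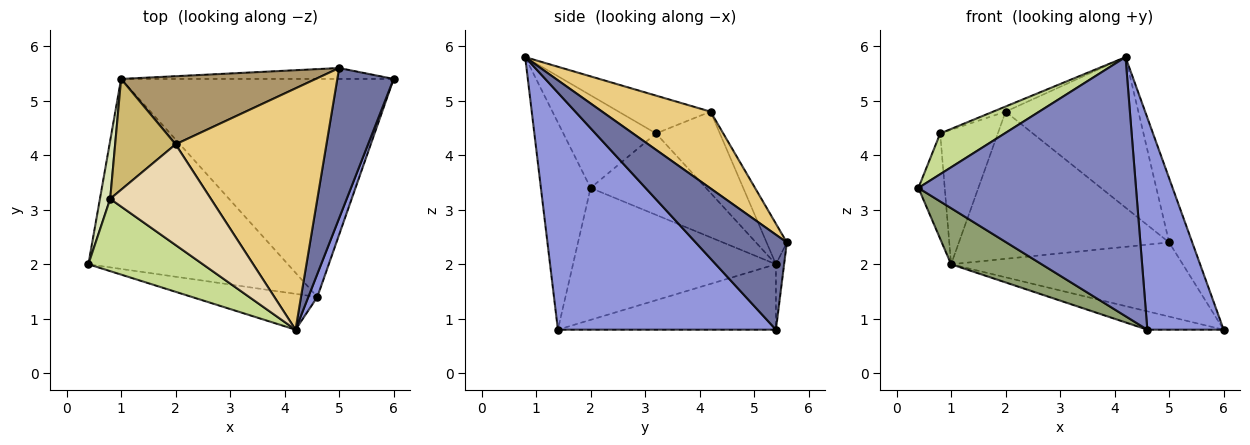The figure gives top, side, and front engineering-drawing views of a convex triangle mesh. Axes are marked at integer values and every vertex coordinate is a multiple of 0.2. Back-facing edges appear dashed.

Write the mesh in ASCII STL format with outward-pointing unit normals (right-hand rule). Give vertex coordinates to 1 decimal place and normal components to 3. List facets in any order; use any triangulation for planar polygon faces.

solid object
 facet normal 0.840 0.213 0.499
  outer loop
   vertex 5.0 5.6 2.4
   vertex 4.2 0.8 5.8
   vertex 6.0 5.4 0.8
  endloop
 endfacet
 facet normal -0.221 -0.966 -0.134
  outer loop
   vertex 4.6 1.4 0.8
   vertex 4.2 0.8 5.8
   vertex 0.4 2.0 3.4
  endloop
 endfacet
 facet normal 0.943 -0.330 0.036
  outer loop
   vertex 4.6 1.4 0.8
   vertex 6.0 5.4 0.8
   vertex 4.2 0.8 5.8
  endloop
 endfacet
 facet normal -0.035 0.989 -0.145
  outer loop
   vertex 1.0 5.4 2.0
   vertex 5.0 5.6 2.4
   vertex 6.0 5.4 0.8
  endloop
 endfacet
 facet normal -0.536 -0.239 -0.810
  outer loop
   vertex 1.0 5.4 2.0
   vertex 4.6 1.4 0.8
   vertex 0.4 2.0 3.4
  endloop
 endfacet
 facet normal -0.233 0.081 -0.969
  outer loop
   vertex 1.0 5.4 2.0
   vertex 6.0 5.4 0.8
   vertex 4.6 1.4 0.8
  endloop
 endfacet
 facet normal -0.576 -0.401 0.712
  outer loop
   vertex 0.8 3.2 4.4
   vertex 0.4 2.0 3.4
   vertex 4.2 0.8 5.8
  endloop
 endfacet
 facet normal -0.968 0.221 0.122
  outer loop
   vertex 0.8 3.2 4.4
   vertex 1.0 5.4 2.0
   vertex 0.4 2.0 3.4
  endloop
 endfacet
 facet normal -0.087 0.904 0.419
  outer loop
   vertex 2.0 4.2 4.8
   vertex 5.0 5.6 2.4
   vertex 1.0 5.4 2.0
  endloop
 endfacet
 facet normal -0.650 0.586 0.483
  outer loop
   vertex 2.0 4.2 4.8
   vertex 1.0 5.4 2.0
   vertex 0.8 3.2 4.4
  endloop
 endfacet
 facet normal 0.397 0.486 0.779
  outer loop
   vertex 2.0 4.2 4.8
   vertex 4.2 0.8 5.8
   vertex 5.0 5.6 2.4
  endloop
 endfacet
 facet normal -0.351 0.048 0.935
  outer loop
   vertex 2.0 4.2 4.8
   vertex 0.8 3.2 4.4
   vertex 4.2 0.8 5.8
  endloop
 endfacet
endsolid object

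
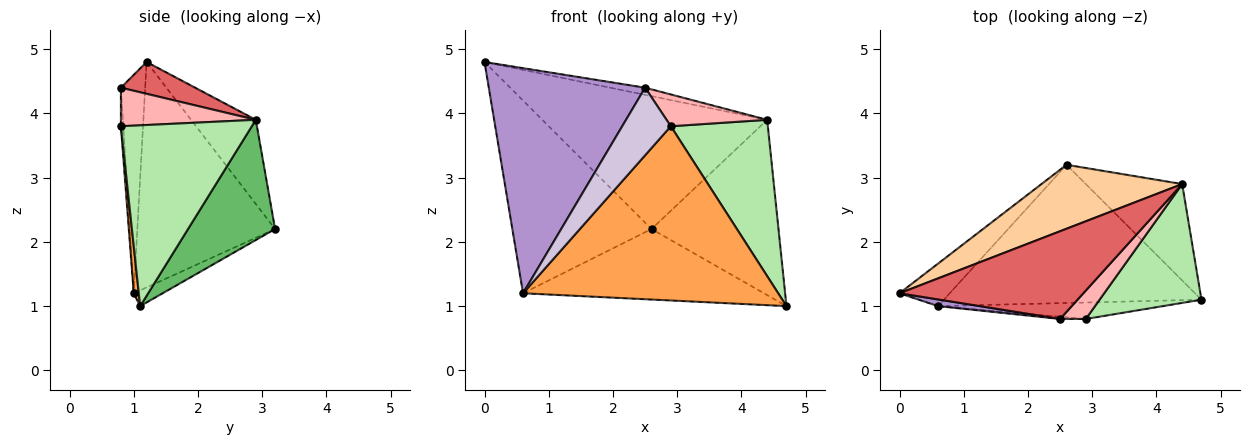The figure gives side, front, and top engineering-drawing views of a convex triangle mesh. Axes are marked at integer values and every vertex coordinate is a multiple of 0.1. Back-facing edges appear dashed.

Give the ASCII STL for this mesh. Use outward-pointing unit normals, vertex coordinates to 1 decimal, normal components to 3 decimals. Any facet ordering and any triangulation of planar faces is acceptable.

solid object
 facet normal -0.695 0.702 -0.155
  outer loop
   vertex 0.6 1.0 1.2
   vertex 0.0 1.2 4.8
   vertex 2.6 3.2 2.2
  endloop
 endfacet
 facet normal -0.054 0.454 -0.889
  outer loop
   vertex 0.6 1.0 1.2
   vertex 2.6 3.2 2.2
   vertex 4.7 1.1 1.0
  endloop
 endfacet
 facet normal 0.020 -0.995 -0.094
  outer loop
   vertex 0.6 1.0 1.2
   vertex 4.7 1.1 1.0
   vertex 2.9 0.8 3.8
  endloop
 endfacet
 facet normal -0.251 0.872 0.420
  outer loop
   vertex 4.4 2.9 3.9
   vertex 2.6 3.2 2.2
   vertex 0.0 1.2 4.8
  endloop
 endfacet
 facet normal 0.515 0.751 -0.413
  outer loop
   vertex 4.4 2.9 3.9
   vertex 4.7 1.1 1.0
   vertex 2.6 3.2 2.2
  endloop
 endfacet
 facet normal 0.732 -0.542 0.412
  outer loop
   vertex 4.4 2.9 3.9
   vertex 2.9 0.8 3.8
   vertex 4.7 1.1 1.0
  endloop
 endfacet
 facet normal 0.170 0.080 0.982
  outer loop
   vertex 2.5 0.8 4.4
   vertex 4.4 2.9 3.9
   vertex 0.0 1.2 4.8
  endloop
 endfacet
 facet normal 0.707 -0.527 0.471
  outer loop
   vertex 2.5 0.8 4.4
   vertex 2.9 0.8 3.8
   vertex 4.4 2.9 3.9
  endloop
 endfacet
 facet normal -0.153 -0.988 0.029
  outer loop
   vertex 2.5 0.8 4.4
   vertex 0.0 1.2 4.8
   vertex 0.6 1.0 1.2
  endloop
 endfacet
 facet normal -0.049 -0.998 -0.033
  outer loop
   vertex 2.5 0.8 4.4
   vertex 0.6 1.0 1.2
   vertex 2.9 0.8 3.8
  endloop
 endfacet
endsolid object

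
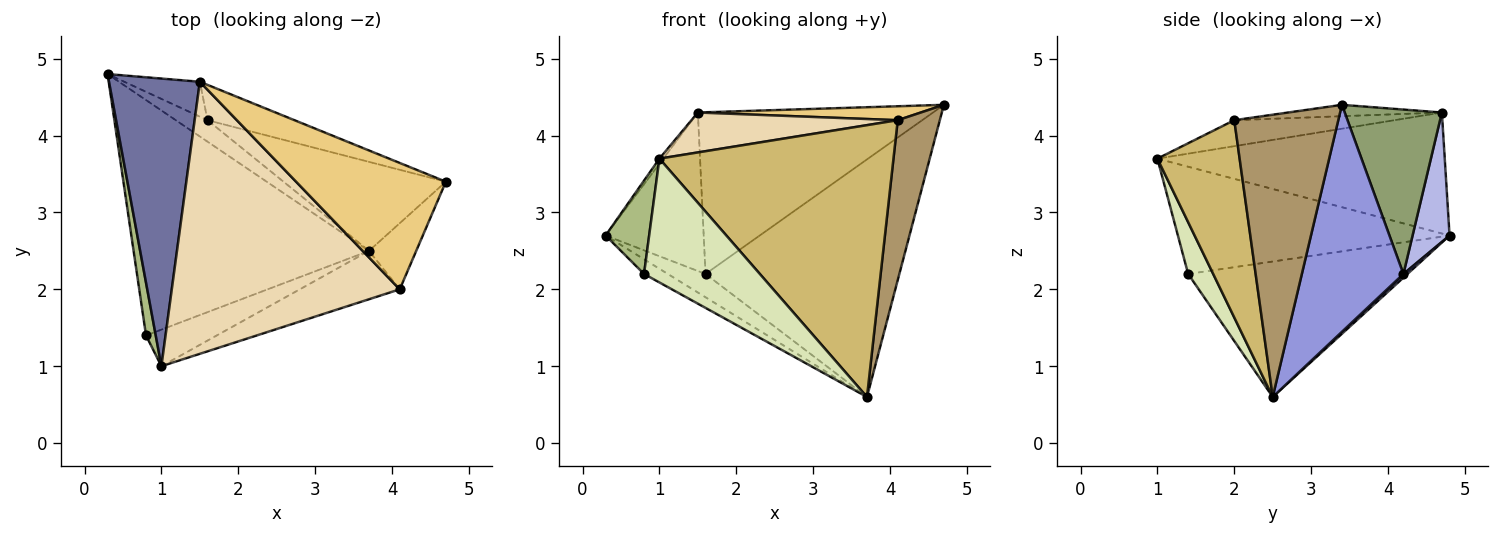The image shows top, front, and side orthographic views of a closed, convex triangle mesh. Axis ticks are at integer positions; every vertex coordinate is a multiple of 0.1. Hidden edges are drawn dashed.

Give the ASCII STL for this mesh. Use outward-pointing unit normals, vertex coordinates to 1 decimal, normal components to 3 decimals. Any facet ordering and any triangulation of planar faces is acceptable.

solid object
 facet normal -0.800 0.011 0.600
  outer loop
   vertex 1.5 4.7 4.3
   vertex 0.3 4.8 2.7
   vertex 1.0 1.0 3.7
  endloop
 endfacet
 facet normal 0.078 0.733 -0.676
  outer loop
   vertex 1.6 4.2 2.2
   vertex 3.7 2.5 0.6
   vertex 0.3 4.8 2.7
  endloop
 endfacet
 facet normal 0.441 0.841 -0.315
  outer loop
   vertex 1.6 4.2 2.2
   vertex 4.7 3.4 4.4
   vertex 3.7 2.5 0.6
  endloop
 endfacet
 facet normal 0.345 0.917 -0.202
  outer loop
   vertex 1.6 4.2 2.2
   vertex 0.3 4.8 2.7
   vertex 1.5 4.7 4.3
  endloop
 endfacet
 facet normal 0.374 0.906 -0.198
  outer loop
   vertex 1.6 4.2 2.2
   vertex 1.5 4.7 4.3
   vertex 4.7 3.4 4.4
  endloop
 endfacet
 facet normal -0.983 -0.158 0.089
  outer loop
   vertex 0.8 1.4 2.2
   vertex 1.0 1.0 3.7
   vertex 0.3 4.8 2.7
  endloop
 endfacet
 facet normal -0.498 0.054 -0.865
  outer loop
   vertex 0.8 1.4 2.2
   vertex 0.3 4.8 2.7
   vertex 3.7 2.5 0.6
  endloop
 endfacet
 facet normal 0.203 -0.939 -0.277
  outer loop
   vertex 0.8 1.4 2.2
   vertex 3.7 2.5 0.6
   vertex 1.0 1.0 3.7
  endloop
 endfacet
 facet normal 0.916 -0.371 -0.153
  outer loop
   vertex 4.1 2.0 4.2
   vertex 3.7 2.5 0.6
   vertex 4.7 3.4 4.4
  endloop
 endfacet
 facet normal 0.327 -0.930 -0.166
  outer loop
   vertex 4.1 2.0 4.2
   vertex 1.0 1.0 3.7
   vertex 3.7 2.5 0.6
  endloop
 endfacet
 facet normal -0.075 -0.109 0.991
  outer loop
   vertex 4.1 2.0 4.2
   vertex 4.7 3.4 4.4
   vertex 1.5 4.7 4.3
  endloop
 endfacet
 facet normal -0.112 -0.144 0.983
  outer loop
   vertex 4.1 2.0 4.2
   vertex 1.5 4.7 4.3
   vertex 1.0 1.0 3.7
  endloop
 endfacet
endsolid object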